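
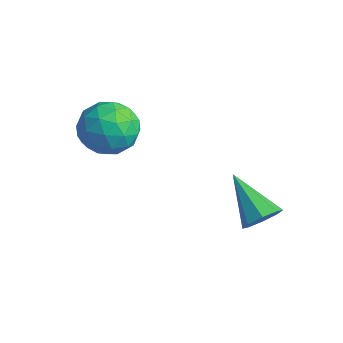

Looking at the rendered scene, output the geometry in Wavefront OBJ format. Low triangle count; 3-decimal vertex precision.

v 1.34 1.291 4.146
v 1.74 0.649 3.651
v 0.08 0.551 4.089
v 0.48 -0.091 3.594
v 0.703 0.014 4.464
v 1.482 0.471 4.499
v 0.338 0.729 3.241
v 1.117 1.186 3.276
v 1.121 0.301 3.092
v 1.346 -0.141 3.848
v 0.474 1.341 3.892
v 0.699 0.899 4.648
v 1.651 1.035 3.904
v 0.169 0.165 3.836
v 0.3 0.227 4.348
v 0.535 -0.151 4.057
v 1.499 0.931 4.402
v 1.734 0.553 4.111
v 1.124 0.18 4.589
v 0.086 0.647 3.629
v 0.321 0.269 3.338
v 1.285 1.351 3.683
v 1.52 0.973 3.392
v 0.696 1.02 3.151
v 1.522 0.453 3.284
v 0.781 0.018 3.25
v 0.698 0.5 3.043
v 1.156 0.769 3.063
v 1.654 0.193 3.728
v 0.913 -0.242 3.695
v 1.044 -0.18 4.206
v 1.502 0.089 4.227
v 1.29 -0.011 3.399
v 0.907 1.442 4.045
v 0.166 1.007 4.012
v 0.318 1.111 3.513
v 0.776 1.38 3.534
v 1.039 1.182 4.49
v 0.298 0.747 4.456
v 0.664 0.431 4.677
v 1.122 0.7 4.697
v 0.53 1.211 4.341
v 4.152 3.248 0.989
v 4.46 2.986 1.446
v 2.808 3.272 1.911
v 4.48 3.452 1.462
v 4.307 3.799 1.201
v 4.044 3.823 0.816
v 3.844 3.51 0.533
v 3.825 3.044 0.517
v 3.998 2.697 0.778
v 4.261 2.673 1.163
f 1 38 17
f 38 12 41
f 17 41 6
f 38 41 17
f 1 17 13
f 17 6 18
f 13 18 2
f 17 18 13
f 1 13 22
f 13 2 23
f 22 23 8
f 13 23 22
f 1 22 34
f 22 8 37
f 34 37 11
f 22 37 34
f 1 34 38
f 34 11 42
f 38 42 12
f 34 42 38
f 2 18 29
f 18 6 32
f 29 32 10
f 18 32 29
f 6 41 19
f 41 12 40
f 19 40 5
f 41 40 19
f 12 42 39
f 42 11 35
f 39 35 3
f 42 35 39
f 11 37 36
f 37 8 24
f 36 24 7
f 37 24 36
f 8 23 28
f 23 2 25
f 28 25 9
f 23 25 28
f 4 30 16
f 30 10 31
f 16 31 5
f 30 31 16
f 4 16 14
f 16 5 15
f 14 15 3
f 16 15 14
f 4 14 21
f 14 3 20
f 21 20 7
f 14 20 21
f 4 21 26
f 21 7 27
f 26 27 9
f 21 27 26
f 4 26 30
f 26 9 33
f 30 33 10
f 26 33 30
f 5 31 19
f 31 10 32
f 19 32 6
f 31 32 19
f 3 15 39
f 15 5 40
f 39 40 12
f 15 40 39
f 7 20 36
f 20 3 35
f 36 35 11
f 20 35 36
f 9 27 28
f 27 7 24
f 28 24 8
f 27 24 28
f 10 33 29
f 33 9 25
f 29 25 2
f 33 25 29
f 44 43 46
f 44 46 45
f 46 43 47
f 46 47 45
f 47 43 48
f 47 48 45
f 48 43 49
f 48 49 45
f 49 43 50
f 49 50 45
f 50 43 51
f 50 51 45
f 51 43 52
f 51 52 45
f 52 43 44
f 52 44 45



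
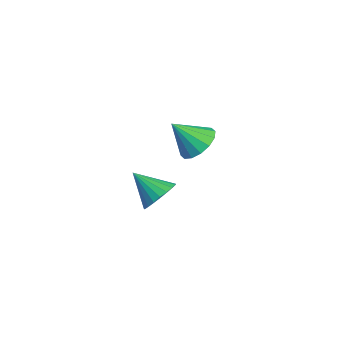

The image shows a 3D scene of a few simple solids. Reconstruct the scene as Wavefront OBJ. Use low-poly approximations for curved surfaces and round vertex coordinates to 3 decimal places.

v -0.041 0.523 -3.664
v 0.196 0.843 -3.125
v -0.779 -0.123 -2.956
v -0.018 1.006 -3.199
v -0.236 1.085 -3.355
v -0.419 1.066 -3.563
v -0.538 0.954 -3.789
v -0.57 0.768 -3.993
v -0.511 0.539 -4.141
v -0.37 0.307 -4.205
v -0.173 0.113 -4.177
v 0.048 -0.011 -4.059
v 0.253 -0.042 -3.873
v 0.407 0.025 -3.651
v 0.484 0.178 -3.431
v 0.471 0.39 -3.252
v 0.368 0.626 -3.143
v 1.524 1.213 -0.098
v 2.114 1.366 0.203
v 1.276 0.487 0.758
v 1.883 1.598 0.333
v 1.556 1.727 0.347
v 1.22 1.718 0.242
v 0.966 1.574 0.046
v 0.861 1.333 -0.188
v 0.933 1.061 -0.399
v 1.164 0.829 -0.529
v 1.492 0.7 -0.543
v 1.828 0.709 -0.438
v 2.082 0.853 -0.242
v 2.187 1.094 -0.008
f 2 1 4
f 2 4 3
f 4 1 5
f 4 5 3
f 5 1 6
f 5 6 3
f 6 1 7
f 6 7 3
f 7 1 8
f 7 8 3
f 8 1 9
f 8 9 3
f 9 1 10
f 9 10 3
f 10 1 11
f 10 11 3
f 11 1 12
f 11 12 3
f 12 1 13
f 12 13 3
f 13 1 14
f 13 14 3
f 14 1 15
f 14 15 3
f 15 1 16
f 15 16 3
f 16 1 17
f 16 17 3
f 17 1 2
f 17 2 3
f 19 18 21
f 19 21 20
f 21 18 22
f 21 22 20
f 22 18 23
f 22 23 20
f 23 18 24
f 23 24 20
f 24 18 25
f 24 25 20
f 25 18 26
f 25 26 20
f 26 18 27
f 26 27 20
f 27 18 28
f 27 28 20
f 28 18 29
f 28 29 20
f 29 18 30
f 29 30 20
f 30 18 31
f 30 31 20
f 31 18 19
f 31 19 20



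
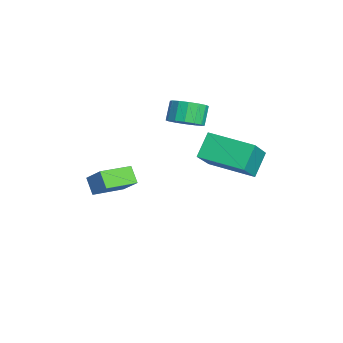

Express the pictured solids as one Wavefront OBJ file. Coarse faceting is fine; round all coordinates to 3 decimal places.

v -3.414 -1.414 -1.871
v -4.057 -1.596 -1.211
v -4.086 0.003 -2.134
v -4.729 -0.179 -1.473
v -2.671 -0.901 -1.007
v -3.314 -1.083 -0.346
v -3.343 0.516 -1.269
v -3.986 0.334 -0.609
v -0.245 3.035 1.74
v -0.925 3.602 2.678
v 0.9 4.736 1.542
v 0.22 5.303 2.481
v 1.06 2.317 3.119
v 0.38 2.884 4.058
v 2.205 4.018 2.922
v 1.525 4.585 3.86
v -2.525 2.436 2.832
v -2.084 1.932 3.306
v -2.653 2.201 4.121
v -3.095 2.704 3.648
v -1.882 2.305 3.324
v -2.451 2.574 4.139
v -1.853 2.713 3.21
v -2.422 2.982 4.026
v -2.003 3.047 2.995
v -2.573 3.315 3.811
v -2.294 3.216 2.737
v -2.863 3.485 3.552
v -2.647 3.177 2.504
v -3.216 3.446 3.319
v -2.967 2.939 2.359
v -3.536 3.208 3.174
v -3.169 2.566 2.341
v -3.738 2.835 3.156
v -3.198 2.158 2.454
v -3.767 2.427 3.27
v -3.047 1.825 2.669
v -3.617 2.093 3.485
v -2.757 1.655 2.928
v -3.326 1.924 3.743
v -2.404 1.694 3.161
v -2.973 1.963 3.976
f 2 4 1
f 5 2 1
f 1 4 3
f 3 5 1
f 2 8 4
f 6 2 5
f 6 8 2
f 4 8 3
f 7 5 3
f 3 8 7
f 7 6 5
f 8 6 7
f 10 12 9
f 13 10 9
f 9 12 11
f 11 13 9
f 10 16 12
f 14 10 13
f 14 16 10
f 12 16 11
f 15 13 11
f 11 16 15
f 15 14 13
f 16 14 15
f 18 17 21
f 18 21 19
f 19 21 22
f 19 22 20
f 21 17 23
f 21 23 22
f 22 23 24
f 22 24 20
f 23 17 25
f 23 25 24
f 24 25 26
f 24 26 20
f 25 17 27
f 25 27 26
f 26 27 28
f 26 28 20
f 27 17 29
f 27 29 28
f 28 29 30
f 28 30 20
f 29 17 31
f 29 31 30
f 30 31 32
f 30 32 20
f 31 17 33
f 31 33 32
f 32 33 34
f 32 34 20
f 33 17 35
f 33 35 34
f 34 35 36
f 34 36 20
f 35 17 37
f 35 37 36
f 36 37 38
f 36 38 20
f 37 17 39
f 37 39 38
f 38 39 40
f 38 40 20
f 39 17 41
f 39 41 40
f 40 41 42
f 40 42 20
f 41 17 18
f 41 18 42
f 42 18 19
f 42 19 20



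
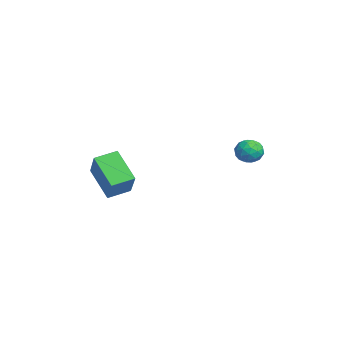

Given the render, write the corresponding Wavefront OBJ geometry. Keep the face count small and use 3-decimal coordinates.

v -0.876 -2.22 0.06
v -1.941 -2.85 1.226
v -1.184 -1.237 0.31
v -2.248 -1.867 1.477
v 0.368 -2.133 1.243
v -0.696 -2.763 2.41
v 0.061 -1.15 1.494
v -1.004 -1.78 2.66
v 0.161 3.518 3.341
v 0.711 3.799 3.513
v 0.669 2.961 2.627
v 1.219 3.242 2.799
v 0.928 2.834 3.199
v 0.615 3.178 3.641
v 0.765 3.582 2.499
v 0.452 3.926 2.941
v 1.085 3.839 2.993
v 1.186 3.376 3.426
v 0.194 3.384 2.714
v 0.295 2.921 3.147
v 0.392 3.707 3.489
v 0.988 3.053 2.651
v 0.818 2.813 2.886
v 1.141 2.978 2.987
v 0.335 3.342 3.564
v 0.658 3.507 3.666
v 0.786 2.94 3.481
v 0.722 3.253 2.474
v 1.045 3.418 2.576
v 0.239 3.782 3.153
v 0.562 3.947 3.254
v 0.594 3.82 2.659
v 0.935 3.896 3.285
v 1.233 3.568 2.866
v 0.966 3.768 2.689
v 0.782 3.971 2.949
v 0.994 3.624 3.539
v 1.292 3.297 3.12
v 1.121 3.056 3.355
v 0.937 3.259 3.614
v 1.213 3.647 3.234
v 0.088 3.463 3.02
v 0.386 3.136 2.601
v 0.443 3.501 2.526
v 0.259 3.704 2.785
v 0.147 3.192 3.274
v 0.445 2.864 2.855
v 0.598 2.789 3.191
v 0.414 2.992 3.451
v 0.167 3.113 2.906
f 2 4 1
f 5 2 1
f 1 4 3
f 3 5 1
f 2 8 4
f 6 2 5
f 6 8 2
f 4 8 3
f 7 5 3
f 3 8 7
f 7 6 5
f 8 6 7
f 9 46 25
f 46 20 49
f 25 49 14
f 46 49 25
f 9 25 21
f 25 14 26
f 21 26 10
f 25 26 21
f 9 21 30
f 21 10 31
f 30 31 16
f 21 31 30
f 9 30 42
f 30 16 45
f 42 45 19
f 30 45 42
f 9 42 46
f 42 19 50
f 46 50 20
f 42 50 46
f 10 26 37
f 26 14 40
f 37 40 18
f 26 40 37
f 14 49 27
f 49 20 48
f 27 48 13
f 49 48 27
f 20 50 47
f 50 19 43
f 47 43 11
f 50 43 47
f 19 45 44
f 45 16 32
f 44 32 15
f 45 32 44
f 16 31 36
f 31 10 33
f 36 33 17
f 31 33 36
f 12 38 24
f 38 18 39
f 24 39 13
f 38 39 24
f 12 24 22
f 24 13 23
f 22 23 11
f 24 23 22
f 12 22 29
f 22 11 28
f 29 28 15
f 22 28 29
f 12 29 34
f 29 15 35
f 34 35 17
f 29 35 34
f 12 34 38
f 34 17 41
f 38 41 18
f 34 41 38
f 13 39 27
f 39 18 40
f 27 40 14
f 39 40 27
f 11 23 47
f 23 13 48
f 47 48 20
f 23 48 47
f 15 28 44
f 28 11 43
f 44 43 19
f 28 43 44
f 17 35 36
f 35 15 32
f 36 32 16
f 35 32 36
f 18 41 37
f 41 17 33
f 37 33 10
f 41 33 37



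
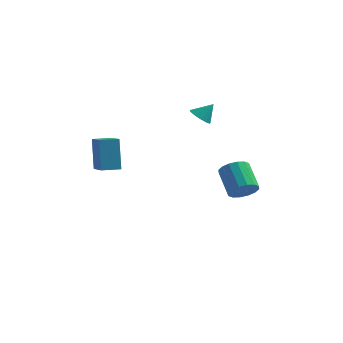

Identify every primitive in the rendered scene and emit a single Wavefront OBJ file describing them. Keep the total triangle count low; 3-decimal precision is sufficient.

v -2.714 -3.957 -0.094
v -3.029 -3.308 1.609
v -3.557 -2.734 -0.716
v -3.873 -2.086 0.988
v -1.887 -3.414 -0.148
v -2.203 -2.766 1.556
v -2.731 -2.192 -0.769
v -3.046 -1.543 0.934
v 0.099 2.949 0.852
v 0.563 2.46 0.762
v 0.681 3.351 1.668
v 0.671 2.753 0.54
v 0.597 3.109 0.418
v 0.365 3.414 0.433
v 0.049 3.571 0.581
v -0.251 3.531 0.816
v -0.441 3.306 1.061
v -0.459 2.968 1.241
v -0.3 2.624 1.297
v -0.014 2.383 1.211
v 0.307 2.322 1.012
v 2.539 2.647 -4.006
v 2.982 3.286 -4.349
v 2.124 4.413 -3.356
v 1.681 3.773 -3.014
v 2.628 3.242 -4.606
v 1.769 4.369 -3.613
v 2.25 3.039 -4.702
v 1.391 4.166 -3.71
v 1.949 2.731 -4.612
v 1.09 3.858 -3.62
v 1.807 2.4 -4.36
v 0.948 3.527 -3.367
v 1.861 2.135 -4.013
v 1.002 3.262 -3.02
v 2.096 2.007 -3.664
v 1.238 3.134 -2.671
v 2.451 2.051 -3.407
v 1.592 3.178 -2.414
v 2.829 2.254 -3.31
v 1.97 3.381 -2.318
v 3.13 2.562 -3.4
v 2.271 3.689 -2.408
v 3.272 2.893 -3.653
v 2.413 4.02 -2.66
v 3.218 3.158 -4
v 2.359 4.285 -3.007
f 2 4 1
f 5 2 1
f 1 4 3
f 3 5 1
f 2 8 4
f 6 2 5
f 6 8 2
f 4 8 3
f 7 5 3
f 3 8 7
f 7 6 5
f 8 6 7
f 10 9 12
f 10 12 11
f 12 9 13
f 12 13 11
f 13 9 14
f 13 14 11
f 14 9 15
f 14 15 11
f 15 9 16
f 15 16 11
f 16 9 17
f 16 17 11
f 17 9 18
f 17 18 11
f 18 9 19
f 18 19 11
f 19 9 20
f 19 20 11
f 20 9 21
f 20 21 11
f 21 9 10
f 21 10 11
f 23 22 26
f 23 26 24
f 24 26 27
f 24 27 25
f 26 22 28
f 26 28 27
f 27 28 29
f 27 29 25
f 28 22 30
f 28 30 29
f 29 30 31
f 29 31 25
f 30 22 32
f 30 32 31
f 31 32 33
f 31 33 25
f 32 22 34
f 32 34 33
f 33 34 35
f 33 35 25
f 34 22 36
f 34 36 35
f 35 36 37
f 35 37 25
f 36 22 38
f 36 38 37
f 37 38 39
f 37 39 25
f 38 22 40
f 38 40 39
f 39 40 41
f 39 41 25
f 40 22 42
f 40 42 41
f 41 42 43
f 41 43 25
f 42 22 44
f 42 44 43
f 43 44 45
f 43 45 25
f 44 22 46
f 44 46 45
f 45 46 47
f 45 47 25
f 46 22 23
f 46 23 47
f 47 23 24
f 47 24 25



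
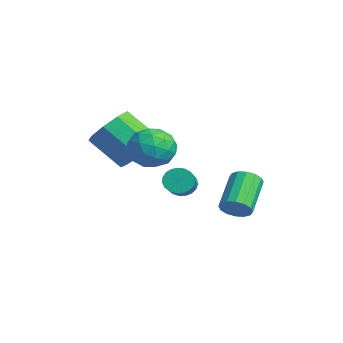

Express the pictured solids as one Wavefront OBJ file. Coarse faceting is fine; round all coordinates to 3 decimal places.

v -0.867 1.332 -0.262
v -0.542 1.386 -0.811
v 0.813 0.782 -0.066
v 0.487 0.728 0.482
v -0.498 1.623 -0.697
v 0.856 1.018 0.048
v -0.519 1.809 -0.509
v 0.836 1.205 0.236
v -0.6 1.913 -0.277
v 0.755 1.309 0.468
v -0.727 1.917 -0.044
v 0.628 1.312 0.701
v -0.878 1.819 0.152
v 0.477 1.215 0.897
v -1.028 1.638 0.277
v 0.327 1.033 1.022
v -1.149 1.403 0.308
v 0.205 0.798 1.053
v -1.222 1.156 0.24
v 0.132 0.552 0.985
v -1.234 0.94 0.086
v 0.121 0.335 0.831
v -1.182 0.791 -0.129
v 0.173 0.187 0.616
v -1.076 0.736 -0.367
v 0.279 0.132 0.378
v -0.934 0.784 -0.587
v 0.421 0.18 0.158
v -0.78 0.927 -0.75
v 0.575 0.323 -0.005
v -0.641 1.14 -0.83
v 0.713 0.536 -0.085
v 2.113 -0.583 3.221
v 3.027 -0.205 3.363
v 2.733 -2.075 3.197
v 3.647 -1.697 3.339
v 2.971 -1.656 4.072
v 2.587 -0.734 4.087
v 3.173 -1.546 2.473
v 2.789 -0.624 2.488
v 3.682 -0.8 2.9
v 3.557 -0.868 3.889
v 2.203 -1.412 2.671
v 2.078 -1.48 3.66
v 2.515 -0.263 3.294
v 3.245 -2.017 3.266
v 2.847 -1.993 3.697
v 3.384 -1.771 3.78
v 2.257 -0.574 3.72
v 2.794 -0.352 3.803
v 2.761 -1.205 4.22
v 2.966 -1.928 2.757
v 3.503 -1.706 2.84
v 2.376 -0.509 2.78
v 2.913 -0.287 2.863
v 2.999 -1.075 2.34
v 3.437 -0.391 3.105
v 3.802 -1.268 3.091
v 3.523 -1.179 2.582
v 3.298 -0.637 2.591
v 3.364 -0.431 3.686
v 3.729 -1.308 3.672
v 3.331 -1.284 4.104
v 3.106 -0.742 4.112
v 3.749 -0.781 3.414
v 2.031 -0.972 2.888
v 2.396 -1.849 2.874
v 2.654 -1.538 2.448
v 2.429 -0.996 2.456
v 1.958 -1.012 3.469
v 2.323 -1.889 3.455
v 2.462 -1.643 3.969
v 2.237 -1.101 3.978
v 2.011 -1.499 3.146
v 4.345 1.614 0.345
v 4.698 1.479 0.873
v 3.548 2.35 1.864
v 3.195 2.486 1.335
v 4.82 1.77 0.759
v 3.671 2.642 1.75
v 4.816 2.02 0.534
v 3.666 2.892 1.525
v 4.685 2.162 0.258
v 3.535 3.033 1.249
v 4.463 2.156 0.005
v 3.313 3.027 0.996
v 4.209 2.005 -0.157
v 3.06 2.877 0.834
v 3.992 1.75 -0.184
v 2.842 2.621 0.807
v 3.869 1.458 -0.07
v 2.72 2.33 0.921
v 3.874 1.208 0.155
v 2.724 2.08 1.146
v 4.005 1.067 0.431
v 2.855 1.938 1.422
v 4.227 1.073 0.684
v 3.077 1.944 1.675
v 4.48 1.223 0.846
v 3.331 2.095 1.837
v 0.344 -0.726 2.111
v 1.134 -0.632 2.827
v 0.165 -1.62 4.025
v -0.624 -1.714 3.309
v 0.661 -0.078 2.901
v -0.307 -1.066 4.099
v 0.04 0.172 2.606
v -0.929 -0.816 3.804
v -0.439 0.002 2.079
v -1.407 -0.986 3.277
v -0.551 -0.508 1.567
v -1.519 -1.496 2.765
v -0.245 -1.121 1.309
v -1.213 -2.109 2.508
v 0.338 -1.549 1.427
v -0.631 -2.537 2.625
v 0.923 -1.592 1.865
v -0.045 -2.58 3.063
v 1.237 -1.229 2.418
v 0.269 -2.217 3.616
f 2 1 5
f 2 5 3
f 3 5 6
f 3 6 4
f 5 1 7
f 5 7 6
f 6 7 8
f 6 8 4
f 7 1 9
f 7 9 8
f 8 9 10
f 8 10 4
f 9 1 11
f 9 11 10
f 10 11 12
f 10 12 4
f 11 1 13
f 11 13 12
f 12 13 14
f 12 14 4
f 13 1 15
f 13 15 14
f 14 15 16
f 14 16 4
f 15 1 17
f 15 17 16
f 16 17 18
f 16 18 4
f 17 1 19
f 17 19 18
f 18 19 20
f 18 20 4
f 19 1 21
f 19 21 20
f 20 21 22
f 20 22 4
f 21 1 23
f 21 23 22
f 22 23 24
f 22 24 4
f 23 1 25
f 23 25 24
f 24 25 26
f 24 26 4
f 25 1 27
f 25 27 26
f 26 27 28
f 26 28 4
f 27 1 29
f 27 29 28
f 28 29 30
f 28 30 4
f 29 1 31
f 29 31 30
f 30 31 32
f 30 32 4
f 31 1 2
f 31 2 32
f 32 2 3
f 32 3 4
f 33 70 49
f 70 44 73
f 49 73 38
f 70 73 49
f 33 49 45
f 49 38 50
f 45 50 34
f 49 50 45
f 33 45 54
f 45 34 55
f 54 55 40
f 45 55 54
f 33 54 66
f 54 40 69
f 66 69 43
f 54 69 66
f 33 66 70
f 66 43 74
f 70 74 44
f 66 74 70
f 34 50 61
f 50 38 64
f 61 64 42
f 50 64 61
f 38 73 51
f 73 44 72
f 51 72 37
f 73 72 51
f 44 74 71
f 74 43 67
f 71 67 35
f 74 67 71
f 43 69 68
f 69 40 56
f 68 56 39
f 69 56 68
f 40 55 60
f 55 34 57
f 60 57 41
f 55 57 60
f 36 62 48
f 62 42 63
f 48 63 37
f 62 63 48
f 36 48 46
f 48 37 47
f 46 47 35
f 48 47 46
f 36 46 53
f 46 35 52
f 53 52 39
f 46 52 53
f 36 53 58
f 53 39 59
f 58 59 41
f 53 59 58
f 36 58 62
f 58 41 65
f 62 65 42
f 58 65 62
f 37 63 51
f 63 42 64
f 51 64 38
f 63 64 51
f 35 47 71
f 47 37 72
f 71 72 44
f 47 72 71
f 39 52 68
f 52 35 67
f 68 67 43
f 52 67 68
f 41 59 60
f 59 39 56
f 60 56 40
f 59 56 60
f 42 65 61
f 65 41 57
f 61 57 34
f 65 57 61
f 76 75 79
f 76 79 77
f 77 79 80
f 77 80 78
f 79 75 81
f 79 81 80
f 80 81 82
f 80 82 78
f 81 75 83
f 81 83 82
f 82 83 84
f 82 84 78
f 83 75 85
f 83 85 84
f 84 85 86
f 84 86 78
f 85 75 87
f 85 87 86
f 86 87 88
f 86 88 78
f 87 75 89
f 87 89 88
f 88 89 90
f 88 90 78
f 89 75 91
f 89 91 90
f 90 91 92
f 90 92 78
f 91 75 93
f 91 93 92
f 92 93 94
f 92 94 78
f 93 75 95
f 93 95 94
f 94 95 96
f 94 96 78
f 95 75 97
f 95 97 96
f 96 97 98
f 96 98 78
f 97 75 99
f 97 99 98
f 98 99 100
f 98 100 78
f 99 75 76
f 99 76 100
f 100 76 77
f 100 77 78
f 102 101 105
f 102 105 103
f 103 105 106
f 103 106 104
f 105 101 107
f 105 107 106
f 106 107 108
f 106 108 104
f 107 101 109
f 107 109 108
f 108 109 110
f 108 110 104
f 109 101 111
f 109 111 110
f 110 111 112
f 110 112 104
f 111 101 113
f 111 113 112
f 112 113 114
f 112 114 104
f 113 101 115
f 113 115 114
f 114 115 116
f 114 116 104
f 115 101 117
f 115 117 116
f 116 117 118
f 116 118 104
f 117 101 119
f 117 119 118
f 118 119 120
f 118 120 104
f 119 101 102
f 119 102 120
f 120 102 103
f 120 103 104



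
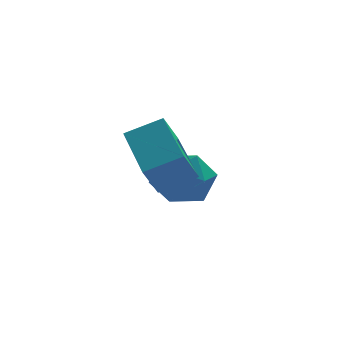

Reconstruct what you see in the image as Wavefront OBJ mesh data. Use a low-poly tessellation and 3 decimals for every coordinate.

v 0.033 -1.424 -2.393
v 0.526 -0.981 -1.576
v 1.534 -1.859 -3.064
v 2.027 -1.416 -2.247
v 1.467 -2.295 -2.109
v 0.538 -2.026 -1.695
v 1.522 -0.814 -2.945
v 0.593 -0.545 -2.531
v 1.446 -0.604 -1.918
v 1.412 -1.519 -1.401
v 0.648 -1.321 -3.239
v 0.614 -2.236 -2.722
v 0.308 -5.156 -0.03
v 0.145 -3.095 0.661
v -0.775 -5.064 -0.561
v -0.938 -3.003 0.13
v 0.778 -4.817 -0.93
v 0.615 -2.756 -0.239
v -0.305 -4.725 -1.461
v -0.468 -2.664 -0.77
f 1 12 6
f 1 6 2
f 1 2 8
f 1 8 11
f 1 11 12
f 2 6 10
f 6 12 5
f 12 11 3
f 11 8 7
f 8 2 9
f 4 10 5
f 4 5 3
f 4 3 7
f 4 7 9
f 4 9 10
f 5 10 6
f 3 5 12
f 7 3 11
f 9 7 8
f 10 9 2
f 14 16 13
f 17 14 13
f 13 16 15
f 15 17 13
f 14 20 16
f 18 14 17
f 18 20 14
f 16 20 15
f 19 17 15
f 15 20 19
f 19 18 17
f 20 18 19



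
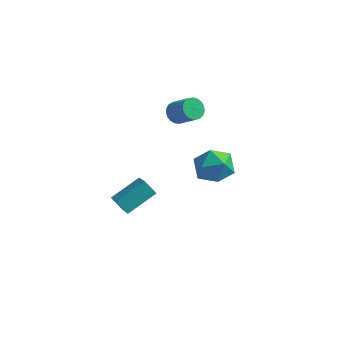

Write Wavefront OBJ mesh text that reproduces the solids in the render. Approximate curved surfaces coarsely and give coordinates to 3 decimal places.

v 1.656 -1.201 2.613
v 2.105 -1.904 1.827
v -0.025 -1.916 2.293
v 0.424 -2.619 1.507
v 0.668 -2.77 2.616
v 1.706 -2.328 2.814
v 0.374 -1.492 1.306
v 1.412 -1.05 1.504
v 1.312 -2.083 1.019
v 1.494 -2.874 1.829
v 0.586 -0.946 2.291
v 0.768 -1.737 3.101
v -1.986 1.242 2.704
v -1.621 1.79 2.533
v -0.589 1.405 3.506
v -0.954 0.858 3.676
v -1.782 1.89 2.743
v -0.749 1.505 3.716
v -1.978 1.878 2.946
v -0.946 1.493 3.919
v -2.176 1.755 3.108
v -1.143 1.371 4.08
v -2.341 1.545 3.199
v -1.308 1.16 4.172
v -2.444 1.282 3.205
v -1.411 0.897 4.178
v -2.468 1.012 3.124
v -1.436 0.627 4.097
v -2.409 0.782 2.971
v -1.377 0.397 3.943
v -2.277 0.631 2.771
v -1.245 0.247 3.744
v -2.095 0.587 2.56
v -1.062 0.202 3.532
v -1.894 0.655 2.373
v -0.861 0.271 3.346
v -1.709 0.826 2.244
v -0.676 0.441 3.217
v -1.571 1.068 2.194
v -0.539 0.683 3.167
v -1.506 1.34 2.232
v -0.473 0.955 3.205
v -1.524 1.596 2.352
v -0.491 1.211 3.325
v -4.296 -0.807 -4.371
v -4.973 -0.665 -3.705
v -3.219 0.567 -3.57
v -3.896 0.708 -2.904
v -3.544 -1.988 -3.356
v -4.221 -1.847 -2.69
v -2.467 -0.615 -2.555
v -3.144 -0.473 -1.889
f 1 12 6
f 1 6 2
f 1 2 8
f 1 8 11
f 1 11 12
f 2 6 10
f 6 12 5
f 12 11 3
f 11 8 7
f 8 2 9
f 4 10 5
f 4 5 3
f 4 3 7
f 4 7 9
f 4 9 10
f 5 10 6
f 3 5 12
f 7 3 11
f 9 7 8
f 10 9 2
f 14 13 17
f 14 17 15
f 15 17 18
f 15 18 16
f 17 13 19
f 17 19 18
f 18 19 20
f 18 20 16
f 19 13 21
f 19 21 20
f 20 21 22
f 20 22 16
f 21 13 23
f 21 23 22
f 22 23 24
f 22 24 16
f 23 13 25
f 23 25 24
f 24 25 26
f 24 26 16
f 25 13 27
f 25 27 26
f 26 27 28
f 26 28 16
f 27 13 29
f 27 29 28
f 28 29 30
f 28 30 16
f 29 13 31
f 29 31 30
f 30 31 32
f 30 32 16
f 31 13 33
f 31 33 32
f 32 33 34
f 32 34 16
f 33 13 35
f 33 35 34
f 34 35 36
f 34 36 16
f 35 13 37
f 35 37 36
f 36 37 38
f 36 38 16
f 37 13 39
f 37 39 38
f 38 39 40
f 38 40 16
f 39 13 41
f 39 41 40
f 40 41 42
f 40 42 16
f 41 13 43
f 41 43 42
f 42 43 44
f 42 44 16
f 43 13 14
f 43 14 44
f 44 14 15
f 44 15 16
f 46 48 45
f 49 46 45
f 45 48 47
f 47 49 45
f 46 52 48
f 50 46 49
f 50 52 46
f 48 52 47
f 51 49 47
f 47 52 51
f 51 50 49
f 52 50 51



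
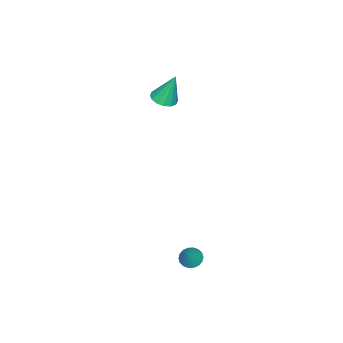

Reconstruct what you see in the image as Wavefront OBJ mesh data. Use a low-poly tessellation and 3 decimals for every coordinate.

v -3.217 -4.067 2.939
v -2.382 -4.029 3.022
v -3.443 -3.413 4.921
v -2.498 -3.635 2.879
v -2.808 -3.357 2.752
v -3.226 -3.269 2.675
v -3.643 -3.395 2.669
v -3.945 -3.7 2.735
v -4.052 -4.104 2.855
v -3.935 -4.498 2.998
v -3.626 -4.776 3.125
v -3.207 -4.864 3.202
v -2.791 -4.738 3.208
v -2.489 -4.433 3.142
v 3.364 1.655 -4.063
v 3.9 1.807 -4.471
v 4.236 1.865 -2.837
v 3.769 2.081 -4.424
v 3.557 2.271 -4.307
v 3.308 2.338 -4.141
v 3.069 2.27 -3.96
v 2.889 2.08 -3.799
v 2.803 1.806 -3.691
v 2.828 1.502 -3.656
v 2.959 1.228 -3.703
v 3.171 1.039 -3.82
v 3.42 0.971 -3.986
v 3.659 1.039 -4.167
v 3.839 1.229 -4.328
v 3.925 1.503 -4.436
f 2 1 4
f 2 4 3
f 4 1 5
f 4 5 3
f 5 1 6
f 5 6 3
f 6 1 7
f 6 7 3
f 7 1 8
f 7 8 3
f 8 1 9
f 8 9 3
f 9 1 10
f 9 10 3
f 10 1 11
f 10 11 3
f 11 1 12
f 11 12 3
f 12 1 13
f 12 13 3
f 13 1 14
f 13 14 3
f 14 1 2
f 14 2 3
f 16 15 18
f 16 18 17
f 18 15 19
f 18 19 17
f 19 15 20
f 19 20 17
f 20 15 21
f 20 21 17
f 21 15 22
f 21 22 17
f 22 15 23
f 22 23 17
f 23 15 24
f 23 24 17
f 24 15 25
f 24 25 17
f 25 15 26
f 25 26 17
f 26 15 27
f 26 27 17
f 27 15 28
f 27 28 17
f 28 15 29
f 28 29 17
f 29 15 30
f 29 30 17
f 30 15 16
f 30 16 17



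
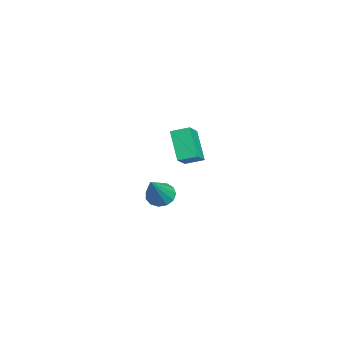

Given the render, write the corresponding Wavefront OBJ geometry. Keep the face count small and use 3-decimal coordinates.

v -2.077 -2.14 -2.703
v -3.119 -2.362 -1.535
v -1.957 -1.32 -2.439
v -2.998 -1.541 -1.272
v -1.102 -2.539 -1.908
v -2.143 -2.76 -0.741
v -0.981 -1.718 -1.645
v -2.023 -1.94 -0.477
v 2.614 -3.532 -1.642
v 2.896 -3.953 -2
v 3.686 -4.008 -0.238
v 3.076 -3.656 -2.037
v 3.11 -3.319 -1.948
v 2.986 -3.05 -1.763
v 2.744 -2.934 -1.539
v 2.461 -3.008 -1.348
v 2.227 -3.248 -1.25
v 2.115 -3.578 -1.277
v 2.162 -3.893 -1.42
v 2.353 -4.094 -1.633
v 2.626 -4.116 -1.85
f 2 4 1
f 5 2 1
f 1 4 3
f 3 5 1
f 2 8 4
f 6 2 5
f 6 8 2
f 4 8 3
f 7 5 3
f 3 8 7
f 7 6 5
f 8 6 7
f 10 9 12
f 10 12 11
f 12 9 13
f 12 13 11
f 13 9 14
f 13 14 11
f 14 9 15
f 14 15 11
f 15 9 16
f 15 16 11
f 16 9 17
f 16 17 11
f 17 9 18
f 17 18 11
f 18 9 19
f 18 19 11
f 19 9 20
f 19 20 11
f 20 9 21
f 20 21 11
f 21 9 10
f 21 10 11



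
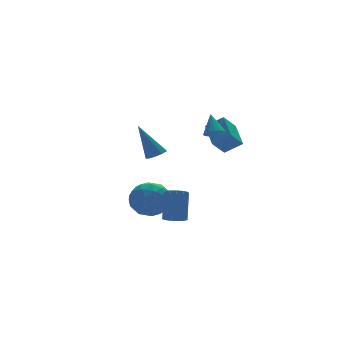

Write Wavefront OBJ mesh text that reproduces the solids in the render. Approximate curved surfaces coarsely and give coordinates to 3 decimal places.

v -2.573 -2.975 1.427
v -2.1 -2.624 1.455
v -3.227 -2.245 3.273
v -2.404 -2.432 1.272
v -2.787 -2.494 1.161
v -3.07 -2.782 1.175
v -3.121 -3.16 1.306
v -2.915 -3.452 1.495
v -2.55 -3.521 1.651
v -2.195 -3.334 1.703
v -2.018 -2.98 1.626
v -1.772 1.779 -3.596
v -1.124 2.064 -4.602
v -0.136 1.016 -2.758
v 0.512 1.301 -3.764
v 0.09 2.194 -3.03
v -0.921 2.665 -3.548
v -0.339 0.415 -3.812
v -1.35 0.886 -4.33
v -0.238 1.221 -4.735
v 0.027 2.321 -4.252
v -1.287 0.759 -3.108
v -1.022 1.859 -2.625
v -1.592 1.988 -4.173
v 0.332 1.092 -3.187
v 0.084 1.616 -2.756
v 0.465 1.784 -3.347
v -1.473 2.342 -3.553
v -1.091 2.51 -4.144
v -0.378 2.586 -3.22
v -0.169 0.57 -3.216
v 0.213 0.738 -3.807
v -1.725 1.296 -4.013
v -1.344 1.464 -4.604
v -0.882 0.494 -4.14
v -0.69 1.661 -4.842
v 0.272 1.212 -4.349
v -0.228 0.691 -4.378
v -0.823 0.968 -4.682
v -0.534 2.307 -4.558
v 0.428 1.859 -4.065
v 0.18 2.383 -3.634
v -0.415 2.661 -3.939
v -0.013 1.812 -4.636
v -1.688 1.221 -3.295
v -0.726 0.773 -2.802
v -0.845 0.419 -3.421
v -1.44 0.697 -3.726
v -1.532 1.868 -3.011
v -0.57 1.419 -2.518
v -0.437 2.112 -2.678
v -1.032 2.389 -2.982
v -1.247 1.268 -2.724
v 0.151 -4.055 2.761
v 0.612 -3.8 2.497
v 0.329 -3.285 3.819
v 0.371 -3.631 2.415
v 0.071 -3.576 2.426
v -0.208 -3.649 2.527
v -0.391 -3.831 2.69
v -0.429 -4.073 2.873
v -0.311 -4.31 3.025
v -0.07 -4.479 3.107
v 0.23 -4.534 3.097
v 0.509 -4.461 2.996
v 0.692 -4.279 2.833
v 0.73 -4.037 2.65
v 1.297 -3.008 0.899
v 0.477 -3.199 1.711
v 1.688 -1.56 1.634
v 0.868 -1.751 2.446
v 2.072 -3.549 1.554
v 1.252 -3.74 2.366
v 2.463 -2.101 2.289
v 1.643 -2.292 3.101
v -1.712 -3.307 -3.133
v -1.129 -3.219 -3.383
v -0.606 -2.404 -1.878
v -1.188 -2.493 -1.627
v -1.324 -2.928 -3.473
v -0.8 -2.114 -1.967
v -1.641 -2.758 -3.454
v -1.118 -1.944 -1.949
v -1.981 -2.763 -3.334
v -1.458 -1.948 -1.828
v -2.235 -2.94 -3.149
v -1.712 -2.125 -1.644
v -2.324 -3.234 -2.96
v -1.8 -2.419 -1.454
v -2.217 -3.551 -2.825
v -1.694 -2.736 -1.32
v -1.951 -3.791 -2.788
v -1.427 -2.976 -1.283
v -1.608 -3.877 -2.86
v -1.085 -3.063 -1.355
v -1.298 -3.783 -3.019
v -0.775 -2.968 -1.514
v -1.12 -3.537 -3.214
v -0.597 -2.723 -1.709
f 2 1 4
f 2 4 3
f 4 1 5
f 4 5 3
f 5 1 6
f 5 6 3
f 6 1 7
f 6 7 3
f 7 1 8
f 7 8 3
f 8 1 9
f 8 9 3
f 9 1 10
f 9 10 3
f 10 1 11
f 10 11 3
f 11 1 2
f 11 2 3
f 12 49 28
f 49 23 52
f 28 52 17
f 49 52 28
f 12 28 24
f 28 17 29
f 24 29 13
f 28 29 24
f 12 24 33
f 24 13 34
f 33 34 19
f 24 34 33
f 12 33 45
f 33 19 48
f 45 48 22
f 33 48 45
f 12 45 49
f 45 22 53
f 49 53 23
f 45 53 49
f 13 29 40
f 29 17 43
f 40 43 21
f 29 43 40
f 17 52 30
f 52 23 51
f 30 51 16
f 52 51 30
f 23 53 50
f 53 22 46
f 50 46 14
f 53 46 50
f 22 48 47
f 48 19 35
f 47 35 18
f 48 35 47
f 19 34 39
f 34 13 36
f 39 36 20
f 34 36 39
f 15 41 27
f 41 21 42
f 27 42 16
f 41 42 27
f 15 27 25
f 27 16 26
f 25 26 14
f 27 26 25
f 15 25 32
f 25 14 31
f 32 31 18
f 25 31 32
f 15 32 37
f 32 18 38
f 37 38 20
f 32 38 37
f 15 37 41
f 37 20 44
f 41 44 21
f 37 44 41
f 16 42 30
f 42 21 43
f 30 43 17
f 42 43 30
f 14 26 50
f 26 16 51
f 50 51 23
f 26 51 50
f 18 31 47
f 31 14 46
f 47 46 22
f 31 46 47
f 20 38 39
f 38 18 35
f 39 35 19
f 38 35 39
f 21 44 40
f 44 20 36
f 40 36 13
f 44 36 40
f 55 54 57
f 55 57 56
f 57 54 58
f 57 58 56
f 58 54 59
f 58 59 56
f 59 54 60
f 59 60 56
f 60 54 61
f 60 61 56
f 61 54 62
f 61 62 56
f 62 54 63
f 62 63 56
f 63 54 64
f 63 64 56
f 64 54 65
f 64 65 56
f 65 54 66
f 65 66 56
f 66 54 67
f 66 67 56
f 67 54 55
f 67 55 56
f 69 71 68
f 72 69 68
f 68 71 70
f 70 72 68
f 69 75 71
f 73 69 72
f 73 75 69
f 71 75 70
f 74 72 70
f 70 75 74
f 74 73 72
f 75 73 74
f 77 76 80
f 77 80 78
f 78 80 81
f 78 81 79
f 80 76 82
f 80 82 81
f 81 82 83
f 81 83 79
f 82 76 84
f 82 84 83
f 83 84 85
f 83 85 79
f 84 76 86
f 84 86 85
f 85 86 87
f 85 87 79
f 86 76 88
f 86 88 87
f 87 88 89
f 87 89 79
f 88 76 90
f 88 90 89
f 89 90 91
f 89 91 79
f 90 76 92
f 90 92 91
f 91 92 93
f 91 93 79
f 92 76 94
f 92 94 93
f 93 94 95
f 93 95 79
f 94 76 96
f 94 96 95
f 95 96 97
f 95 97 79
f 96 76 98
f 96 98 97
f 97 98 99
f 97 99 79
f 98 76 77
f 98 77 99
f 99 77 78
f 99 78 79



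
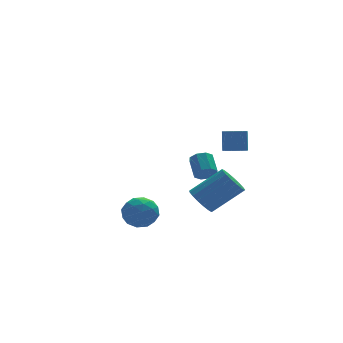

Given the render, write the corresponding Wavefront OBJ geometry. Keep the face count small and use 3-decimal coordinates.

v 0.696 3.014 -2.575
v 1.288 3.065 -2.712
v 1.357 4.057 -2.041
v 0.764 4.006 -1.905
v 1.015 3.29 -3.016
v 1.083 4.282 -2.345
v 0.555 3.353 -3.063
v 0.623 4.345 -2.392
v 0.177 3.217 -2.824
v 0.246 4.21 -2.153
v 0.103 2.963 -2.439
v 0.172 3.955 -1.768
v 0.377 2.738 -2.135
v 0.445 3.73 -1.464
v 0.837 2.675 -2.088
v 0.905 3.667 -1.417
v 1.214 2.81 -2.327
v 1.283 3.803 -1.656
v -4.324 -0.189 -2.921
v -3.714 -0.338 -3.614
v -3.666 -1.282 -2.106
v -3.056 -1.431 -2.799
v -3.017 -0.638 -2.304
v -3.423 0.038 -2.808
v -3.957 -1.658 -2.912
v -4.363 -0.982 -3.416
v -3.486 -1.246 -3.609
v -2.905 -0.616 -3.233
v -4.475 -1.004 -2.487
v -3.894 -0.374 -2.111
v -4.077 -0.168 -3.339
v -3.303 -1.452 -2.381
v -3.28 -0.986 -2.09
v -2.921 -1.074 -2.497
v -3.906 0.053 -2.865
v -3.547 -0.035 -3.273
v -3.138 -0.211 -2.502
v -3.833 -1.585 -2.447
v -3.474 -1.673 -2.855
v -4.459 -0.546 -3.223
v -4.1 -0.634 -3.63
v -4.242 -1.409 -3.218
v -3.584 -0.789 -3.743
v -3.197 -1.431 -3.264
v -3.727 -1.564 -3.331
v -3.966 -1.167 -3.627
v -3.243 -0.419 -3.522
v -2.856 -1.061 -3.043
v -2.833 -0.595 -2.752
v -3.072 -0.198 -3.048
v -3.109 -0.952 -3.519
v -4.524 -0.559 -2.677
v -4.137 -1.201 -2.198
v -4.308 -1.422 -2.672
v -4.547 -1.025 -2.968
v -4.183 -0.189 -2.456
v -3.796 -0.831 -1.977
v -3.414 -0.453 -2.093
v -3.653 -0.056 -2.389
v -4.271 -0.668 -2.201
v 0.489 -1.916 1.018
v 1.075 -1.963 0.978
v 1.178 -1.571 2.022
v 0.591 -1.524 2.062
v 0.957 -1.598 0.852
v 1.06 -1.206 1.897
v 0.62 -1.382 0.805
v 0.723 -0.99 1.849
v 0.221 -1.415 0.856
v 0.324 -1.024 1.901
v -0.053 -1.683 0.984
v 0.05 -1.292 2.028
v -0.073 -2.06 1.127
v 0.03 -1.668 2.171
v 0.169 -2.369 1.219
v 0.272 -1.978 2.264
v 0.561 -2.466 1.217
v 0.664 -2.075 2.262
v 0.919 -2.306 1.122
v 1.022 -1.914 2.166
v -1.341 -2.517 -1.718
v -0.903 -2.046 -2.194
v 0.598 -2.191 -0.958
v 0.161 -2.663 -0.482
v -1.076 -1.8 -1.955
v 0.426 -1.946 -0.72
v -1.309 -1.72 -1.662
v 0.193 -1.866 -0.427
v -1.549 -1.821 -1.382
v -0.048 -1.967 -0.147
v -1.742 -2.083 -1.179
v -0.24 -2.228 0.057
v -1.843 -2.443 -1.099
v -0.341 -2.589 0.136
v -1.828 -2.821 -1.161
v -0.327 -2.967 0.074
v -1.702 -3.129 -1.35
v -0.201 -3.275 -0.115
v -1.494 -3.297 -1.624
v 0.008 -3.443 -0.389
v -1.25 -3.286 -1.919
v 0.252 -3.432 -0.684
v -1.027 -3.099 -2.168
v 0.475 -3.245 -0.933
v -0.876 -2.779 -2.314
v 0.626 -2.925 -1.078
v -0.831 -2.399 -2.323
v 0.67 -2.545 -1.088
f 2 1 5
f 2 5 3
f 3 5 6
f 3 6 4
f 5 1 7
f 5 7 6
f 6 7 8
f 6 8 4
f 7 1 9
f 7 9 8
f 8 9 10
f 8 10 4
f 9 1 11
f 9 11 10
f 10 11 12
f 10 12 4
f 11 1 13
f 11 13 12
f 12 13 14
f 12 14 4
f 13 1 15
f 13 15 14
f 14 15 16
f 14 16 4
f 15 1 17
f 15 17 16
f 16 17 18
f 16 18 4
f 17 1 2
f 17 2 18
f 18 2 3
f 18 3 4
f 19 56 35
f 56 30 59
f 35 59 24
f 56 59 35
f 19 35 31
f 35 24 36
f 31 36 20
f 35 36 31
f 19 31 40
f 31 20 41
f 40 41 26
f 31 41 40
f 19 40 52
f 40 26 55
f 52 55 29
f 40 55 52
f 19 52 56
f 52 29 60
f 56 60 30
f 52 60 56
f 20 36 47
f 36 24 50
f 47 50 28
f 36 50 47
f 24 59 37
f 59 30 58
f 37 58 23
f 59 58 37
f 30 60 57
f 60 29 53
f 57 53 21
f 60 53 57
f 29 55 54
f 55 26 42
f 54 42 25
f 55 42 54
f 26 41 46
f 41 20 43
f 46 43 27
f 41 43 46
f 22 48 34
f 48 28 49
f 34 49 23
f 48 49 34
f 22 34 32
f 34 23 33
f 32 33 21
f 34 33 32
f 22 32 39
f 32 21 38
f 39 38 25
f 32 38 39
f 22 39 44
f 39 25 45
f 44 45 27
f 39 45 44
f 22 44 48
f 44 27 51
f 48 51 28
f 44 51 48
f 23 49 37
f 49 28 50
f 37 50 24
f 49 50 37
f 21 33 57
f 33 23 58
f 57 58 30
f 33 58 57
f 25 38 54
f 38 21 53
f 54 53 29
f 38 53 54
f 27 45 46
f 45 25 42
f 46 42 26
f 45 42 46
f 28 51 47
f 51 27 43
f 47 43 20
f 51 43 47
f 62 61 65
f 62 65 63
f 63 65 66
f 63 66 64
f 65 61 67
f 65 67 66
f 66 67 68
f 66 68 64
f 67 61 69
f 67 69 68
f 68 69 70
f 68 70 64
f 69 61 71
f 69 71 70
f 70 71 72
f 70 72 64
f 71 61 73
f 71 73 72
f 72 73 74
f 72 74 64
f 73 61 75
f 73 75 74
f 74 75 76
f 74 76 64
f 75 61 77
f 75 77 76
f 76 77 78
f 76 78 64
f 77 61 79
f 77 79 78
f 78 79 80
f 78 80 64
f 79 61 62
f 79 62 80
f 80 62 63
f 80 63 64
f 82 81 85
f 82 85 83
f 83 85 86
f 83 86 84
f 85 81 87
f 85 87 86
f 86 87 88
f 86 88 84
f 87 81 89
f 87 89 88
f 88 89 90
f 88 90 84
f 89 81 91
f 89 91 90
f 90 91 92
f 90 92 84
f 91 81 93
f 91 93 92
f 92 93 94
f 92 94 84
f 93 81 95
f 93 95 94
f 94 95 96
f 94 96 84
f 95 81 97
f 95 97 96
f 96 97 98
f 96 98 84
f 97 81 99
f 97 99 98
f 98 99 100
f 98 100 84
f 99 81 101
f 99 101 100
f 100 101 102
f 100 102 84
f 101 81 103
f 101 103 102
f 102 103 104
f 102 104 84
f 103 81 105
f 103 105 104
f 104 105 106
f 104 106 84
f 105 81 107
f 105 107 106
f 106 107 108
f 106 108 84
f 107 81 82
f 107 82 108
f 108 82 83
f 108 83 84



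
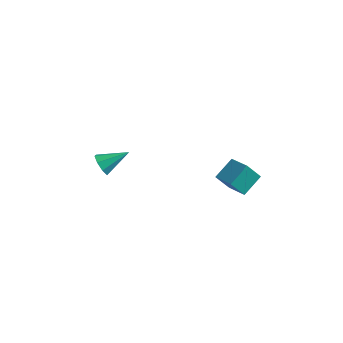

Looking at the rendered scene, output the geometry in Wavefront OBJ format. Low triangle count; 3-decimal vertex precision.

v 4.049 -3.508 -1.561
v 4.333 -2.523 -0.997
v 3.044 -2.951 -2.027
v 3.328 -1.966 -1.463
v 4.572 -3.214 -2.337
v 4.856 -2.229 -1.773
v 3.567 -2.657 -2.803
v 3.851 -1.672 -2.239
v -1.97 -4.088 -2.511
v -1.649 -4.058 -3.028
v -1.05 -3.252 -1.889
v -1.973 -3.723 -2.999
v -2.295 -3.602 -2.684
v -2.427 -3.766 -2.267
v -2.292 -4.119 -1.993
v -1.967 -4.454 -2.022
v -1.645 -4.574 -2.337
v -1.513 -4.41 -2.754
f 2 4 1
f 5 2 1
f 1 4 3
f 3 5 1
f 2 8 4
f 6 2 5
f 6 8 2
f 4 8 3
f 7 5 3
f 3 8 7
f 7 6 5
f 8 6 7
f 10 9 12
f 10 12 11
f 12 9 13
f 12 13 11
f 13 9 14
f 13 14 11
f 14 9 15
f 14 15 11
f 15 9 16
f 15 16 11
f 16 9 17
f 16 17 11
f 17 9 18
f 17 18 11
f 18 9 10
f 18 10 11



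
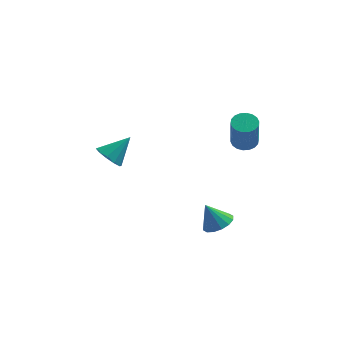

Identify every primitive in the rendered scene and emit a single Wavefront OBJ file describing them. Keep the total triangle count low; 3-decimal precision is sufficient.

v -3.242 2.822 -0.39
v -2.787 3.184 -1.05
v -2.158 3.498 0.73
v -3.169 3.539 -0.895
v -3.579 3.62 -0.547
v -3.86 3.396 -0.139
v -3.906 2.953 0.173
v -3.698 2.459 0.27
v -3.316 2.105 0.114
v -2.906 2.024 -0.234
v -2.625 2.248 -0.642
v -2.579 2.691 -0.953
v 2.514 1.435 -4.341
v 3.287 1.264 -3.913
v 1.826 1.585 -3.039
v 3.28 1.726 -3.969
v 3.068 2.111 -4.125
v 2.708 2.314 -4.339
v 2.296 2.282 -4.554
v 1.942 2.023 -4.711
v 1.741 1.606 -4.769
v 1.748 1.144 -4.713
v 1.96 0.76 -4.556
v 2.32 0.556 -4.342
v 2.733 0.589 -4.128
v 3.087 0.848 -3.971
v 3.782 2.106 1.728
v 4.301 1.636 1.561
v 4.297 0.964 3.445
v 3.778 1.434 3.612
v 4.466 1.895 1.654
v 4.463 1.222 3.537
v 4.495 2.195 1.761
v 4.492 1.523 3.645
v 4.384 2.478 1.862
v 4.38 1.805 3.746
v 4.153 2.687 1.936
v 4.149 2.015 3.82
v 3.848 2.781 1.969
v 3.845 2.109 3.853
v 3.53 2.742 1.955
v 3.527 2.069 3.838
v 3.263 2.576 1.895
v 3.259 1.904 3.779
v 3.097 2.318 1.803
v 3.094 1.645 3.686
v 3.068 2.017 1.695
v 3.065 1.345 3.579
v 3.18 1.735 1.594
v 3.176 1.062 3.478
v 3.411 1.525 1.52
v 3.407 0.853 3.404
v 3.715 1.431 1.487
v 3.712 0.759 3.371
v 4.033 1.471 1.502
v 4.03 0.798 3.385
f 2 1 4
f 2 4 3
f 4 1 5
f 4 5 3
f 5 1 6
f 5 6 3
f 6 1 7
f 6 7 3
f 7 1 8
f 7 8 3
f 8 1 9
f 8 9 3
f 9 1 10
f 9 10 3
f 10 1 11
f 10 11 3
f 11 1 12
f 11 12 3
f 12 1 2
f 12 2 3
f 14 13 16
f 14 16 15
f 16 13 17
f 16 17 15
f 17 13 18
f 17 18 15
f 18 13 19
f 18 19 15
f 19 13 20
f 19 20 15
f 20 13 21
f 20 21 15
f 21 13 22
f 21 22 15
f 22 13 23
f 22 23 15
f 23 13 24
f 23 24 15
f 24 13 25
f 24 25 15
f 25 13 26
f 25 26 15
f 26 13 14
f 26 14 15
f 28 27 31
f 28 31 29
f 29 31 32
f 29 32 30
f 31 27 33
f 31 33 32
f 32 33 34
f 32 34 30
f 33 27 35
f 33 35 34
f 34 35 36
f 34 36 30
f 35 27 37
f 35 37 36
f 36 37 38
f 36 38 30
f 37 27 39
f 37 39 38
f 38 39 40
f 38 40 30
f 39 27 41
f 39 41 40
f 40 41 42
f 40 42 30
f 41 27 43
f 41 43 42
f 42 43 44
f 42 44 30
f 43 27 45
f 43 45 44
f 44 45 46
f 44 46 30
f 45 27 47
f 45 47 46
f 46 47 48
f 46 48 30
f 47 27 49
f 47 49 48
f 48 49 50
f 48 50 30
f 49 27 51
f 49 51 50
f 50 51 52
f 50 52 30
f 51 27 53
f 51 53 52
f 52 53 54
f 52 54 30
f 53 27 55
f 53 55 54
f 54 55 56
f 54 56 30
f 55 27 28
f 55 28 56
f 56 28 29
f 56 29 30



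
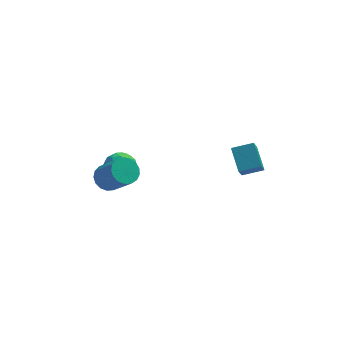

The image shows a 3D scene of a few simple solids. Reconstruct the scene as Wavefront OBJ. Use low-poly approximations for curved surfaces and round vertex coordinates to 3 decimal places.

v -4.14 3.812 -0.199
v -3.511 3.908 0.148
v -3.749 2.792 -0.628
v -3.12 2.888 -0.281
v -3.725 2.755 0.096
v -3.967 3.385 0.361
v -3.293 3.315 -0.841
v -3.535 3.945 -0.576
v -2.987 3.6 -0.249
v -3.254 3.254 0.33
v -4.006 3.446 -0.81
v -4.273 3.1 -0.231
v -3.86 3.95 0.013
v -3.4 2.75 -0.493
v -3.756 2.672 -0.271
v -3.386 2.728 -0.067
v -4.128 3.642 0.138
v -3.758 3.698 0.342
v -3.884 3.021 0.311
v -3.502 3.002 -0.822
v -3.132 3.058 -0.618
v -3.874 3.972 -0.413
v -3.504 4.028 -0.209
v -3.376 3.679 -0.791
v -3.182 3.825 -0.017
v -2.952 3.225 -0.269
v -3.054 3.476 -0.598
v -3.196 3.847 -0.442
v -3.339 3.621 0.324
v -3.109 3.022 0.071
v -3.465 2.944 0.293
v -3.607 3.314 0.449
v -3.031 3.441 0.09
v -4.151 3.678 -0.551
v -3.921 3.079 -0.804
v -3.653 3.386 -0.929
v -3.795 3.756 -0.773
v -4.308 3.475 -0.211
v -4.078 2.875 -0.463
v -4.064 2.853 -0.038
v -4.206 3.224 0.118
v -4.229 3.259 -0.57
v -4.267 0.094 2.166
v -3.861 0.531 2.231
v -3.226 -0.218 3.298
v -3.633 -0.654 3.234
v -4.072 0.607 2.41
v -3.438 -0.142 3.477
v -4.328 0.565 2.533
v -3.694 -0.183 3.6
v -4.57 0.416 2.572
v -3.936 -0.333 3.639
v -4.743 0.193 2.518
v -4.109 -0.556 3.586
v -4.807 -0.053 2.384
v -4.172 -0.801 3.451
v -4.747 -0.265 2.199
v -4.112 -1.013 3.267
v -4.577 -0.394 2.008
v -3.943 -1.143 3.075
v -4.336 -0.412 1.852
v -3.702 -1.161 2.919
v -4.08 -0.314 1.768
v -3.445 -1.063 2.836
v -3.866 -0.122 1.776
v -3.232 -0.871 2.844
v -3.744 0.119 1.873
v -3.11 -0.629 2.941
v -3.742 0.355 2.037
v -3.108 -0.394 3.105
v 0.601 -0.557 2.75
v 0.413 0.336 3.365
v 0.809 0.046 1.94
v 0.621 0.938 2.556
v 1.459 -0.538 2.984
v 1.271 0.354 3.6
v 1.667 0.064 2.175
v 1.479 0.957 2.79
f 1 38 17
f 38 12 41
f 17 41 6
f 38 41 17
f 1 17 13
f 17 6 18
f 13 18 2
f 17 18 13
f 1 13 22
f 13 2 23
f 22 23 8
f 13 23 22
f 1 22 34
f 22 8 37
f 34 37 11
f 22 37 34
f 1 34 38
f 34 11 42
f 38 42 12
f 34 42 38
f 2 18 29
f 18 6 32
f 29 32 10
f 18 32 29
f 6 41 19
f 41 12 40
f 19 40 5
f 41 40 19
f 12 42 39
f 42 11 35
f 39 35 3
f 42 35 39
f 11 37 36
f 37 8 24
f 36 24 7
f 37 24 36
f 8 23 28
f 23 2 25
f 28 25 9
f 23 25 28
f 4 30 16
f 30 10 31
f 16 31 5
f 30 31 16
f 4 16 14
f 16 5 15
f 14 15 3
f 16 15 14
f 4 14 21
f 14 3 20
f 21 20 7
f 14 20 21
f 4 21 26
f 21 7 27
f 26 27 9
f 21 27 26
f 4 26 30
f 26 9 33
f 30 33 10
f 26 33 30
f 5 31 19
f 31 10 32
f 19 32 6
f 31 32 19
f 3 15 39
f 15 5 40
f 39 40 12
f 15 40 39
f 7 20 36
f 20 3 35
f 36 35 11
f 20 35 36
f 9 27 28
f 27 7 24
f 28 24 8
f 27 24 28
f 10 33 29
f 33 9 25
f 29 25 2
f 33 25 29
f 44 43 47
f 44 47 45
f 45 47 48
f 45 48 46
f 47 43 49
f 47 49 48
f 48 49 50
f 48 50 46
f 49 43 51
f 49 51 50
f 50 51 52
f 50 52 46
f 51 43 53
f 51 53 52
f 52 53 54
f 52 54 46
f 53 43 55
f 53 55 54
f 54 55 56
f 54 56 46
f 55 43 57
f 55 57 56
f 56 57 58
f 56 58 46
f 57 43 59
f 57 59 58
f 58 59 60
f 58 60 46
f 59 43 61
f 59 61 60
f 60 61 62
f 60 62 46
f 61 43 63
f 61 63 62
f 62 63 64
f 62 64 46
f 63 43 65
f 63 65 64
f 64 65 66
f 64 66 46
f 65 43 67
f 65 67 66
f 66 67 68
f 66 68 46
f 67 43 69
f 67 69 68
f 68 69 70
f 68 70 46
f 69 43 44
f 69 44 70
f 70 44 45
f 70 45 46
f 72 74 71
f 75 72 71
f 71 74 73
f 73 75 71
f 72 78 74
f 76 72 75
f 76 78 72
f 74 78 73
f 77 75 73
f 73 78 77
f 77 76 75
f 78 76 77



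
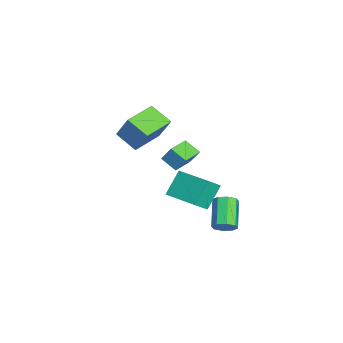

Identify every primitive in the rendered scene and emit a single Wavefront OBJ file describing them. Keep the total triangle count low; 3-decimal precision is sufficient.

v -1.774 0.968 -2.438
v -1.513 1.449 -1.6
v -1.302 1.681 -2.993
v -1.041 2.162 -2.156
v -0.639 0.258 -2.384
v -0.378 0.739 -1.547
v -0.167 0.971 -2.94
v 0.094 1.452 -2.102
v -2.908 0.14 -2.046
v -3.582 -0.83 -1.293
v -2.194 0.744 -0.626
v -2.868 -0.225 0.126
v -1.492 -1.015 -2.266
v -2.166 -1.984 -1.514
v -0.778 -0.41 -0.847
v -1.452 -1.38 -0.094
v 4.153 3.264 -4.273
v 4.45 2.881 -3.87
v 3.124 2.953 -2.824
v 2.827 3.336 -3.227
v 4.542 3.347 -3.784
v 3.216 3.419 -2.739
v 4.407 3.764 -3.985
v 3.081 3.836 -2.94
v 4.123 3.888 -4.354
v 2.796 3.96 -3.309
v 3.856 3.647 -4.676
v 2.53 3.719 -3.63
v 3.764 3.181 -4.761
v 2.438 3.253 -3.716
v 3.899 2.764 -4.56
v 2.573 2.836 -3.515
v 4.184 2.64 -4.191
v 2.857 2.712 -3.146
v 2.666 1.095 -3.225
v 1.94 1.718 -2.043
v 3.946 2.456 -3.155
v 3.22 3.079 -1.973
v 3.26 0.501 -2.547
v 2.534 1.124 -1.365
v 4.54 1.862 -2.477
v 3.814 2.485 -1.295
f 2 4 1
f 5 2 1
f 1 4 3
f 3 5 1
f 2 8 4
f 6 2 5
f 6 8 2
f 4 8 3
f 7 5 3
f 3 8 7
f 7 6 5
f 8 6 7
f 10 12 9
f 13 10 9
f 9 12 11
f 11 13 9
f 10 16 12
f 14 10 13
f 14 16 10
f 12 16 11
f 15 13 11
f 11 16 15
f 15 14 13
f 16 14 15
f 18 17 21
f 18 21 19
f 19 21 22
f 19 22 20
f 21 17 23
f 21 23 22
f 22 23 24
f 22 24 20
f 23 17 25
f 23 25 24
f 24 25 26
f 24 26 20
f 25 17 27
f 25 27 26
f 26 27 28
f 26 28 20
f 27 17 29
f 27 29 28
f 28 29 30
f 28 30 20
f 29 17 31
f 29 31 30
f 30 31 32
f 30 32 20
f 31 17 33
f 31 33 32
f 32 33 34
f 32 34 20
f 33 17 18
f 33 18 34
f 34 18 19
f 34 19 20
f 36 38 35
f 39 36 35
f 35 38 37
f 37 39 35
f 36 42 38
f 40 36 39
f 40 42 36
f 38 42 37
f 41 39 37
f 37 42 41
f 41 40 39
f 42 40 41



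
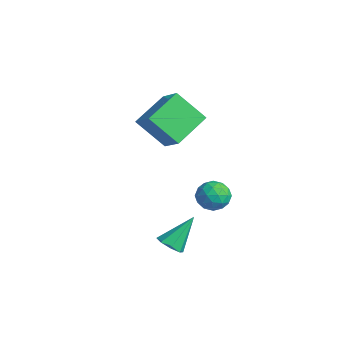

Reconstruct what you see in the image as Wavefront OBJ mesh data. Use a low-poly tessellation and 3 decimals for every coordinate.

v 3.09 0.487 -3.003
v 3.716 0.225 -2.734
v 2.99 1.753 -1.537
v 3.797 0.646 -3.092
v 3.464 0.974 -3.398
v 2.912 1.017 -3.473
v 2.465 0.749 -3.273
v 2.383 0.328 -2.915
v 2.716 0 -2.608
v 3.268 -0.043 -2.534
v 1.292 4.436 -1.478
v 1.756 3.833 -0.989
v 0.844 3.367 -2.371
v 1.308 2.764 -1.882
v 0.575 3.161 -1.532
v 0.852 3.822 -0.98
v 1.748 3.378 -2.38
v 2.025 4.039 -1.828
v 2.038 3.179 -1.547
v 1.313 3.046 -1.023
v 1.287 4.154 -2.337
v 0.562 4.021 -1.813
v 1.563 4.229 -1.155
v 1.037 2.971 -2.205
v 0.606 3.205 -1.999
v 0.879 2.851 -1.712
v 1.032 4.222 -1.15
v 1.305 3.868 -0.863
v 0.611 3.473 -1.182
v 1.295 3.332 -2.497
v 1.568 2.978 -2.21
v 1.721 4.349 -1.648
v 1.994 3.995 -1.361
v 1.989 3.727 -2.178
v 2.002 3.49 -1.196
v 1.739 2.861 -1.72
v 1.997 3.222 -2.013
v 2.16 3.611 -1.689
v 1.576 3.411 -0.888
v 1.313 2.783 -1.412
v 0.882 3.016 -1.207
v 1.045 3.405 -0.882
v 1.742 3.027 -1.215
v 1.287 4.417 -1.948
v 1.024 3.789 -2.472
v 1.555 3.795 -2.478
v 1.718 4.184 -2.153
v 0.861 4.339 -1.64
v 0.598 3.71 -2.164
v 0.44 3.589 -1.671
v 0.603 3.978 -1.347
v 0.858 4.173 -2.145
v -3.276 1.748 1.349
v -1.972 1.842 2.253
v -4.019 3.575 2.232
v -2.714 3.668 3.136
v -2.326 2.852 -0.136
v -1.021 2.945 0.768
v -3.068 4.678 0.747
v -1.764 4.772 1.651
f 2 1 4
f 2 4 3
f 4 1 5
f 4 5 3
f 5 1 6
f 5 6 3
f 6 1 7
f 6 7 3
f 7 1 8
f 7 8 3
f 8 1 9
f 8 9 3
f 9 1 10
f 9 10 3
f 10 1 2
f 10 2 3
f 11 48 27
f 48 22 51
f 27 51 16
f 48 51 27
f 11 27 23
f 27 16 28
f 23 28 12
f 27 28 23
f 11 23 32
f 23 12 33
f 32 33 18
f 23 33 32
f 11 32 44
f 32 18 47
f 44 47 21
f 32 47 44
f 11 44 48
f 44 21 52
f 48 52 22
f 44 52 48
f 12 28 39
f 28 16 42
f 39 42 20
f 28 42 39
f 16 51 29
f 51 22 50
f 29 50 15
f 51 50 29
f 22 52 49
f 52 21 45
f 49 45 13
f 52 45 49
f 21 47 46
f 47 18 34
f 46 34 17
f 47 34 46
f 18 33 38
f 33 12 35
f 38 35 19
f 33 35 38
f 14 40 26
f 40 20 41
f 26 41 15
f 40 41 26
f 14 26 24
f 26 15 25
f 24 25 13
f 26 25 24
f 14 24 31
f 24 13 30
f 31 30 17
f 24 30 31
f 14 31 36
f 31 17 37
f 36 37 19
f 31 37 36
f 14 36 40
f 36 19 43
f 40 43 20
f 36 43 40
f 15 41 29
f 41 20 42
f 29 42 16
f 41 42 29
f 13 25 49
f 25 15 50
f 49 50 22
f 25 50 49
f 17 30 46
f 30 13 45
f 46 45 21
f 30 45 46
f 19 37 38
f 37 17 34
f 38 34 18
f 37 34 38
f 20 43 39
f 43 19 35
f 39 35 12
f 43 35 39
f 54 56 53
f 57 54 53
f 53 56 55
f 55 57 53
f 54 60 56
f 58 54 57
f 58 60 54
f 56 60 55
f 59 57 55
f 55 60 59
f 59 58 57
f 60 58 59



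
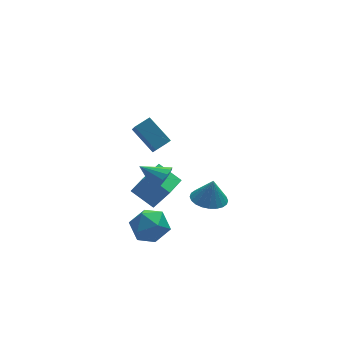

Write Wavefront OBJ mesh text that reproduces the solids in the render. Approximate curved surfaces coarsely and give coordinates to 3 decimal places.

v -0.32 -0.374 -0.614
v 0.304 -1.182 -0.253
v -1.104 -1.478 -1.727
v -0.48 -2.286 -1.366
v -1.241 -1.861 -0.723
v -0.757 -1.179 -0.036
v -0.043 -1.481 -1.944
v 0.441 -0.799 -1.257
v 0.475 -1.866 -1.075
v -0.265 -2.101 -0.32
v -0.535 -0.559 -1.66
v -1.275 -0.794 -0.905
v 3.825 1.546 -2.793
v 4.527 0.87 -2.901
v 4.075 1.594 -1.467
v 4.726 1.193 -2.95
v 4.788 1.569 -2.975
v 4.704 1.942 -2.972
v 4.486 2.255 -2.942
v 4.167 2.46 -2.89
v 3.796 2.525 -2.823
v 3.43 2.442 -2.751
v 3.124 2.222 -2.685
v 2.925 1.9 -2.636
v 2.863 1.523 -2.611
v 2.947 1.15 -2.614
v 3.165 0.838 -2.644
v 3.484 0.633 -2.696
v 3.855 0.567 -2.763
v 4.221 0.651 -2.835
v 0.446 -0.941 2.023
v 0.827 -1.064 2.704
v -0.486 -0.199 2.677
v 0.991 -0.722 2.551
v 1.01 -0.439 2.256
v 0.877 -0.291 1.899
v 0.629 -0.316 1.575
v 0.332 -0.51 1.371
v 0.066 -0.818 1.341
v -0.099 -1.16 1.494
v -0.117 -1.443 1.789
v 0.015 -1.592 2.146
v 0.263 -1.566 2.47
v 0.561 -1.373 2.674
v 0.114 2.845 -2.059
v 0.819 2.368 -0.68
v 1.116 3.837 -2.228
v 1.821 3.36 -0.849
v 0.959 1.86 -2.831
v 1.664 1.383 -1.452
v 1.961 2.852 -3
v 2.666 2.375 -1.621
v 0.275 -0.421 3.867
v -0.354 0.752 4.86
v 0.542 0.751 2.651
v -0.087 1.924 3.643
v 1.087 -0.264 4.197
v 0.458 0.909 5.189
v 1.354 0.908 2.98
v 0.725 2.081 3.973
f 1 12 6
f 1 6 2
f 1 2 8
f 1 8 11
f 1 11 12
f 2 6 10
f 6 12 5
f 12 11 3
f 11 8 7
f 8 2 9
f 4 10 5
f 4 5 3
f 4 3 7
f 4 7 9
f 4 9 10
f 5 10 6
f 3 5 12
f 7 3 11
f 9 7 8
f 10 9 2
f 14 13 16
f 14 16 15
f 16 13 17
f 16 17 15
f 17 13 18
f 17 18 15
f 18 13 19
f 18 19 15
f 19 13 20
f 19 20 15
f 20 13 21
f 20 21 15
f 21 13 22
f 21 22 15
f 22 13 23
f 22 23 15
f 23 13 24
f 23 24 15
f 24 13 25
f 24 25 15
f 25 13 26
f 25 26 15
f 26 13 27
f 26 27 15
f 27 13 28
f 27 28 15
f 28 13 29
f 28 29 15
f 29 13 30
f 29 30 15
f 30 13 14
f 30 14 15
f 32 31 34
f 32 34 33
f 34 31 35
f 34 35 33
f 35 31 36
f 35 36 33
f 36 31 37
f 36 37 33
f 37 31 38
f 37 38 33
f 38 31 39
f 38 39 33
f 39 31 40
f 39 40 33
f 40 31 41
f 40 41 33
f 41 31 42
f 41 42 33
f 42 31 43
f 42 43 33
f 43 31 44
f 43 44 33
f 44 31 32
f 44 32 33
f 46 48 45
f 49 46 45
f 45 48 47
f 47 49 45
f 46 52 48
f 50 46 49
f 50 52 46
f 48 52 47
f 51 49 47
f 47 52 51
f 51 50 49
f 52 50 51
f 54 56 53
f 57 54 53
f 53 56 55
f 55 57 53
f 54 60 56
f 58 54 57
f 58 60 54
f 56 60 55
f 59 57 55
f 55 60 59
f 59 58 57
f 60 58 59



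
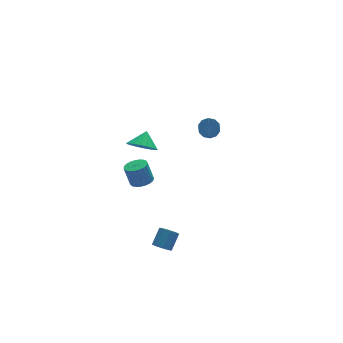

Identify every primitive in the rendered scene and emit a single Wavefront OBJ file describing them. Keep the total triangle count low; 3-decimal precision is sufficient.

v 1.159 0.783 1.796
v 1.628 0.473 1.703
v 1.13 -0.613 2.811
v 0.661 -0.303 2.904
v 1.699 0.703 1.96
v 1.201 -0.383 3.069
v 1.563 0.964 2.154
v 1.066 -0.122 3.263
v 1.274 1.155 2.212
v 0.776 0.069 3.321
v 0.94 1.205 2.11
v 0.442 0.119 3.219
v 0.69 1.093 1.889
v 0.192 0.007 2.997
v 0.619 0.863 1.631
v 0.121 -0.223 2.74
v 0.754 0.602 1.437
v 0.257 -0.484 2.546
v 1.044 0.411 1.379
v 0.546 -0.675 2.488
v 1.378 0.361 1.481
v 0.88 -0.725 2.59
v -1.573 3.374 -0.681
v -0.84 3.311 -1.146
v -1.067 3.926 0.041
v -1.001 3.636 -1.282
v -1.275 3.909 -1.299
v -1.608 4.076 -1.193
v -1.934 4.104 -0.986
v -2.188 3.988 -0.719
v -2.321 3.75 -0.444
v -2.305 3.437 -0.216
v -2.145 3.112 -0.08
v -1.871 2.839 -0.063
v -1.538 2.672 -0.169
v -1.212 2.644 -0.376
v -0.958 2.76 -0.643
v -0.825 2.998 -0.918
v -3.529 -4.051 -2.335
v -3.217 -3.904 -2.737
v -2.599 -3.383 -2.067
v -2.911 -3.529 -1.665
v -3.449 -3.676 -2.701
v -2.831 -3.154 -2.031
v -3.712 -3.591 -2.525
v -3.094 -3.069 -1.855
v -3.905 -3.682 -2.276
v -3.287 -3.16 -1.606
v -3.954 -3.913 -2.05
v -3.336 -3.392 -1.38
v -3.841 -4.197 -1.933
v -3.223 -3.676 -1.263
v -3.609 -4.426 -1.969
v -2.991 -3.904 -1.299
v -3.346 -4.511 -2.145
v -2.728 -3.989 -1.475
v -3.153 -4.42 -2.394
v -2.535 -3.898 -1.724
v -3.104 -4.188 -2.62
v -2.486 -3.667 -1.95
v -1.981 2.405 -2.665
v -1.398 2.712 -2.622
v -1.636 3.001 -1.471
v -2.219 2.695 -1.515
v -1.563 2.914 -2.707
v -1.801 3.204 -1.556
v -1.8 3.029 -2.785
v -2.038 3.318 -1.634
v -2.068 3.035 -2.842
v -2.306 3.325 -1.691
v -2.321 2.933 -2.868
v -2.559 3.222 -1.718
v -2.516 2.74 -2.86
v -2.754 3.029 -1.709
v -2.618 2.488 -2.818
v -2.856 2.778 -1.667
v -2.61 2.223 -2.749
v -2.848 2.512 -1.599
v -2.493 1.989 -2.666
v -2.731 2.278 -1.516
v -2.287 1.827 -2.583
v -2.525 2.116 -1.433
v -2.029 1.765 -2.514
v -2.267 2.054 -1.364
v -1.762 1.814 -2.471
v -2 2.103 -1.321
v -1.534 1.965 -2.462
v -1.772 2.254 -1.311
v -1.382 2.192 -2.488
v -1.62 2.481 -1.337
v -1.334 2.456 -2.544
v -1.572 2.746 -1.394
f 2 1 5
f 2 5 3
f 3 5 6
f 3 6 4
f 5 1 7
f 5 7 6
f 6 7 8
f 6 8 4
f 7 1 9
f 7 9 8
f 8 9 10
f 8 10 4
f 9 1 11
f 9 11 10
f 10 11 12
f 10 12 4
f 11 1 13
f 11 13 12
f 12 13 14
f 12 14 4
f 13 1 15
f 13 15 14
f 14 15 16
f 14 16 4
f 15 1 17
f 15 17 16
f 16 17 18
f 16 18 4
f 17 1 19
f 17 19 18
f 18 19 20
f 18 20 4
f 19 1 21
f 19 21 20
f 20 21 22
f 20 22 4
f 21 1 2
f 21 2 22
f 22 2 3
f 22 3 4
f 24 23 26
f 24 26 25
f 26 23 27
f 26 27 25
f 27 23 28
f 27 28 25
f 28 23 29
f 28 29 25
f 29 23 30
f 29 30 25
f 30 23 31
f 30 31 25
f 31 23 32
f 31 32 25
f 32 23 33
f 32 33 25
f 33 23 34
f 33 34 25
f 34 23 35
f 34 35 25
f 35 23 36
f 35 36 25
f 36 23 37
f 36 37 25
f 37 23 38
f 37 38 25
f 38 23 24
f 38 24 25
f 40 39 43
f 40 43 41
f 41 43 44
f 41 44 42
f 43 39 45
f 43 45 44
f 44 45 46
f 44 46 42
f 45 39 47
f 45 47 46
f 46 47 48
f 46 48 42
f 47 39 49
f 47 49 48
f 48 49 50
f 48 50 42
f 49 39 51
f 49 51 50
f 50 51 52
f 50 52 42
f 51 39 53
f 51 53 52
f 52 53 54
f 52 54 42
f 53 39 55
f 53 55 54
f 54 55 56
f 54 56 42
f 55 39 57
f 55 57 56
f 56 57 58
f 56 58 42
f 57 39 59
f 57 59 58
f 58 59 60
f 58 60 42
f 59 39 40
f 59 40 60
f 60 40 41
f 60 41 42
f 62 61 65
f 62 65 63
f 63 65 66
f 63 66 64
f 65 61 67
f 65 67 66
f 66 67 68
f 66 68 64
f 67 61 69
f 67 69 68
f 68 69 70
f 68 70 64
f 69 61 71
f 69 71 70
f 70 71 72
f 70 72 64
f 71 61 73
f 71 73 72
f 72 73 74
f 72 74 64
f 73 61 75
f 73 75 74
f 74 75 76
f 74 76 64
f 75 61 77
f 75 77 76
f 76 77 78
f 76 78 64
f 77 61 79
f 77 79 78
f 78 79 80
f 78 80 64
f 79 61 81
f 79 81 80
f 80 81 82
f 80 82 64
f 81 61 83
f 81 83 82
f 82 83 84
f 82 84 64
f 83 61 85
f 83 85 84
f 84 85 86
f 84 86 64
f 85 61 87
f 85 87 86
f 86 87 88
f 86 88 64
f 87 61 89
f 87 89 88
f 88 89 90
f 88 90 64
f 89 61 91
f 89 91 90
f 90 91 92
f 90 92 64
f 91 61 62
f 91 62 92
f 92 62 63
f 92 63 64



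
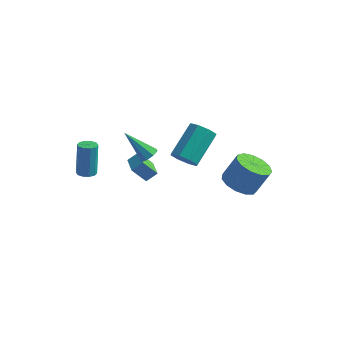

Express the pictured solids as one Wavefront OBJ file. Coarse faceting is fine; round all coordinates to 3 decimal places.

v -3.213 -3.545 1.492
v -2.733 -3.299 1.471
v -2.826 -2.949 3.427
v -3.307 -3.195 3.448
v -2.969 -3.069 1.418
v -3.062 -2.719 3.375
v -3.298 -3.021 1.394
v -3.392 -2.671 3.35
v -3.595 -3.173 1.407
v -3.689 -2.823 3.363
v -3.746 -3.467 1.452
v -3.84 -3.117 3.409
v -3.694 -3.791 1.513
v -3.787 -3.441 3.469
v -3.458 -4.021 1.565
v -3.551 -3.671 3.522
v -3.128 -4.069 1.59
v -3.222 -3.719 3.546
v -2.831 -3.917 1.577
v -2.925 -3.567 3.533
v -2.68 -3.623 1.531
v -2.774 -3.273 3.488
v 3.286 1.122 -0.211
v 4.257 0.853 -0.54
v 4.885 1.329 0.921
v 3.914 1.598 1.251
v 4.18 1.425 -0.693
v 4.807 1.902 0.768
v 3.819 1.901 -0.693
v 4.446 2.377 0.768
v 3.289 2.129 -0.54
v 3.916 2.606 0.921
v 2.758 2.038 -0.282
v 3.385 2.514 1.179
v 2.395 1.656 -0.002
v 3.022 2.132 1.46
v 2.315 1.104 0.213
v 2.942 1.58 1.674
v 2.543 0.558 0.293
v 3.171 1.034 1.754
v 3.007 0.191 0.213
v 3.635 0.667 1.674
v 3.56 0.119 -0.002
v 4.188 0.596 1.46
v 4.026 0.366 -0.282
v 4.654 0.843 1.179
v -1.059 -0.749 1.767
v -0.661 -0.584 2.156
v -2.401 -0.971 3.233
v -0.894 -0.242 1.995
v -1.223 -0.197 1.701
v -1.456 -0.475 1.445
v -1.456 -0.914 1.378
v -1.224 -1.256 1.539
v -0.895 -1.301 1.833
v -0.662 -1.023 2.089
v -3.743 1.641 -1.182
v -3.281 2.072 -0.676
v -3.107 2.091 -2.147
v -2.645 2.522 -1.641
v -2.935 0.678 -1.099
v -2.473 1.109 -0.593
v -2.299 1.128 -2.064
v -1.837 1.559 -1.558
v 1.507 -1.726 2.992
v 2.313 -1.796 2.956
v 2.519 -0.083 4.273
v 1.713 -0.014 4.308
v 2.087 -1.427 2.512
v 2.293 0.285 3.829
v 1.521 -1.234 2.349
v 1.727 0.479 3.666
v 0.947 -1.329 2.562
v 1.153 0.384 3.879
v 0.701 -1.657 3.027
v 0.907 0.056 4.344
v 0.927 -2.025 3.471
v 1.133 -0.313 4.788
v 1.493 -2.219 3.634
v 1.699 -0.506 4.951
v 2.067 -2.124 3.421
v 2.273 -0.411 4.738
f 2 1 5
f 2 5 3
f 3 5 6
f 3 6 4
f 5 1 7
f 5 7 6
f 6 7 8
f 6 8 4
f 7 1 9
f 7 9 8
f 8 9 10
f 8 10 4
f 9 1 11
f 9 11 10
f 10 11 12
f 10 12 4
f 11 1 13
f 11 13 12
f 12 13 14
f 12 14 4
f 13 1 15
f 13 15 14
f 14 15 16
f 14 16 4
f 15 1 17
f 15 17 16
f 16 17 18
f 16 18 4
f 17 1 19
f 17 19 18
f 18 19 20
f 18 20 4
f 19 1 21
f 19 21 20
f 20 21 22
f 20 22 4
f 21 1 2
f 21 2 22
f 22 2 3
f 22 3 4
f 24 23 27
f 24 27 25
f 25 27 28
f 25 28 26
f 27 23 29
f 27 29 28
f 28 29 30
f 28 30 26
f 29 23 31
f 29 31 30
f 30 31 32
f 30 32 26
f 31 23 33
f 31 33 32
f 32 33 34
f 32 34 26
f 33 23 35
f 33 35 34
f 34 35 36
f 34 36 26
f 35 23 37
f 35 37 36
f 36 37 38
f 36 38 26
f 37 23 39
f 37 39 38
f 38 39 40
f 38 40 26
f 39 23 41
f 39 41 40
f 40 41 42
f 40 42 26
f 41 23 43
f 41 43 42
f 42 43 44
f 42 44 26
f 43 23 45
f 43 45 44
f 44 45 46
f 44 46 26
f 45 23 24
f 45 24 46
f 46 24 25
f 46 25 26
f 48 47 50
f 48 50 49
f 50 47 51
f 50 51 49
f 51 47 52
f 51 52 49
f 52 47 53
f 52 53 49
f 53 47 54
f 53 54 49
f 54 47 55
f 54 55 49
f 55 47 56
f 55 56 49
f 56 47 48
f 56 48 49
f 58 60 57
f 61 58 57
f 57 60 59
f 59 61 57
f 58 64 60
f 62 58 61
f 62 64 58
f 60 64 59
f 63 61 59
f 59 64 63
f 63 62 61
f 64 62 63
f 66 65 69
f 66 69 67
f 67 69 70
f 67 70 68
f 69 65 71
f 69 71 70
f 70 71 72
f 70 72 68
f 71 65 73
f 71 73 72
f 72 73 74
f 72 74 68
f 73 65 75
f 73 75 74
f 74 75 76
f 74 76 68
f 75 65 77
f 75 77 76
f 76 77 78
f 76 78 68
f 77 65 79
f 77 79 78
f 78 79 80
f 78 80 68
f 79 65 81
f 79 81 80
f 80 81 82
f 80 82 68
f 81 65 66
f 81 66 82
f 82 66 67
f 82 67 68



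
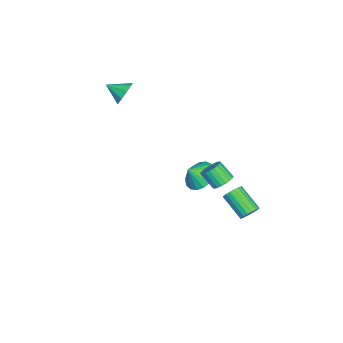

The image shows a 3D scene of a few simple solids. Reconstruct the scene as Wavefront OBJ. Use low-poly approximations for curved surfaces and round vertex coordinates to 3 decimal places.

v -3.01 -2.578 3.443
v -2.52 -2.351 4.02
v -3.11 -3.622 3.937
v -3.031 -2.238 4.155
v -3.531 -2.284 3.958
v -3.788 -2.467 3.519
v -3.681 -2.702 3.044
v -3.259 -2.879 2.756
v -2.721 -2.915 2.789
v -2.318 -2.794 3.128
v -2.239 -2.571 3.614
v -3.334 1.382 -2.883
v -2.438 1.788 -3.065
v -2.926 0.818 -2.137
v -2.631 2.079 -2.738
v -2.986 2.211 -2.445
v -3.42 2.153 -2.251
v -3.834 1.919 -2.203
v -4.134 1.561 -2.31
v -4.25 1.163 -2.549
v -4.157 0.815 -2.863
v -3.874 0.597 -3.183
v -3.468 0.559 -3.433
v -3.031 0.709 -3.558
v -2.664 1.014 -3.528
v -2.449 1.403 -3.35
v 2.1 3.638 1.488
v 2.557 3.878 1.832
v 2.317 3.182 2.636
v 1.86 2.942 2.292
v 2.356 4.025 1.899
v 2.116 3.329 2.703
v 2.111 4.105 1.895
v 1.871 3.409 2.7
v 1.864 4.104 1.821
v 1.624 3.409 2.625
v 1.658 4.023 1.689
v 1.418 3.327 2.493
v 1.528 3.875 1.523
v 1.288 3.179 2.327
v 1.497 3.686 1.35
v 1.258 2.99 2.154
v 1.571 3.489 1.201
v 1.331 2.793 2.005
v 1.736 3.317 1.102
v 1.496 2.622 1.906
v 1.964 3.201 1.069
v 1.724 2.505 1.873
v 2.215 3.161 1.109
v 1.975 2.465 1.913
v 2.447 3.203 1.215
v 2.207 2.507 2.019
v 2.618 3.32 1.367
v 2.378 2.624 2.171
v 2.7 3.492 1.541
v 2.46 2.796 2.345
v 2.678 3.689 1.705
v 2.439 2.994 2.509
v -1.59 4.436 -4.039
v -1.126 4.057 -4.083
v -1.947 2.946 -3.144
v -2.41 3.324 -3.101
v -1.067 4.198 -3.864
v -1.888 3.087 -2.925
v -1.112 4.387 -3.68
v -1.932 3.276 -2.741
v -1.251 4.585 -3.567
v -2.072 3.474 -2.628
v -1.457 4.753 -3.548
v -2.278 3.642 -2.609
v -1.69 4.859 -3.626
v -2.51 3.748 -2.687
v -1.903 4.881 -3.786
v -2.723 3.769 -2.847
v -2.053 4.814 -3.996
v -2.874 3.703 -3.057
v -2.112 4.673 -4.215
v -2.933 3.562 -3.276
v -2.068 4.484 -4.399
v -2.888 3.373 -3.46
v -1.928 4.286 -4.512
v -2.749 3.175 -3.573
v -1.722 4.118 -4.531
v -2.543 3.007 -3.592
v -1.49 4.012 -4.453
v -2.31 2.901 -3.514
v -1.277 3.991 -4.293
v -2.097 2.879 -3.354
f 2 1 4
f 2 4 3
f 4 1 5
f 4 5 3
f 5 1 6
f 5 6 3
f 6 1 7
f 6 7 3
f 7 1 8
f 7 8 3
f 8 1 9
f 8 9 3
f 9 1 10
f 9 10 3
f 10 1 11
f 10 11 3
f 11 1 2
f 11 2 3
f 13 12 15
f 13 15 14
f 15 12 16
f 15 16 14
f 16 12 17
f 16 17 14
f 17 12 18
f 17 18 14
f 18 12 19
f 18 19 14
f 19 12 20
f 19 20 14
f 20 12 21
f 20 21 14
f 21 12 22
f 21 22 14
f 22 12 23
f 22 23 14
f 23 12 24
f 23 24 14
f 24 12 25
f 24 25 14
f 25 12 26
f 25 26 14
f 26 12 13
f 26 13 14
f 28 27 31
f 28 31 29
f 29 31 32
f 29 32 30
f 31 27 33
f 31 33 32
f 32 33 34
f 32 34 30
f 33 27 35
f 33 35 34
f 34 35 36
f 34 36 30
f 35 27 37
f 35 37 36
f 36 37 38
f 36 38 30
f 37 27 39
f 37 39 38
f 38 39 40
f 38 40 30
f 39 27 41
f 39 41 40
f 40 41 42
f 40 42 30
f 41 27 43
f 41 43 42
f 42 43 44
f 42 44 30
f 43 27 45
f 43 45 44
f 44 45 46
f 44 46 30
f 45 27 47
f 45 47 46
f 46 47 48
f 46 48 30
f 47 27 49
f 47 49 48
f 48 49 50
f 48 50 30
f 49 27 51
f 49 51 50
f 50 51 52
f 50 52 30
f 51 27 53
f 51 53 52
f 52 53 54
f 52 54 30
f 53 27 55
f 53 55 54
f 54 55 56
f 54 56 30
f 55 27 57
f 55 57 56
f 56 57 58
f 56 58 30
f 57 27 28
f 57 28 58
f 58 28 29
f 58 29 30
f 60 59 63
f 60 63 61
f 61 63 64
f 61 64 62
f 63 59 65
f 63 65 64
f 64 65 66
f 64 66 62
f 65 59 67
f 65 67 66
f 66 67 68
f 66 68 62
f 67 59 69
f 67 69 68
f 68 69 70
f 68 70 62
f 69 59 71
f 69 71 70
f 70 71 72
f 70 72 62
f 71 59 73
f 71 73 72
f 72 73 74
f 72 74 62
f 73 59 75
f 73 75 74
f 74 75 76
f 74 76 62
f 75 59 77
f 75 77 76
f 76 77 78
f 76 78 62
f 77 59 79
f 77 79 78
f 78 79 80
f 78 80 62
f 79 59 81
f 79 81 80
f 80 81 82
f 80 82 62
f 81 59 83
f 81 83 82
f 82 83 84
f 82 84 62
f 83 59 85
f 83 85 84
f 84 85 86
f 84 86 62
f 85 59 87
f 85 87 86
f 86 87 88
f 86 88 62
f 87 59 60
f 87 60 88
f 88 60 61
f 88 61 62

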